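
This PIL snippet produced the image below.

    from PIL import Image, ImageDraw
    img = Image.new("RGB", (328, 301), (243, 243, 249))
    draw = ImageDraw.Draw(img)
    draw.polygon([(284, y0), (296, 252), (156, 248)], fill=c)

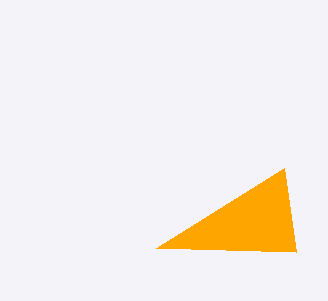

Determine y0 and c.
y0 = 168
c = 'orange'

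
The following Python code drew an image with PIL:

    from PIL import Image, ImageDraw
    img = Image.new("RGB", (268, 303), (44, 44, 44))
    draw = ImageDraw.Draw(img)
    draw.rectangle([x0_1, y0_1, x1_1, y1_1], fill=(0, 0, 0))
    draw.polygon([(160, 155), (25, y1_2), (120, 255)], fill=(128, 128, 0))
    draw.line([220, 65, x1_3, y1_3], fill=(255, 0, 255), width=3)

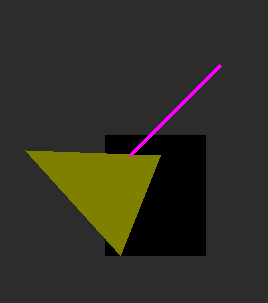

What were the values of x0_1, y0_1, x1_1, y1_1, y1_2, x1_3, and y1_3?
x0_1 = 105, y0_1 = 135, x1_1 = 205, y1_1 = 255, y1_2 = 150, x1_3 = 130, y1_3 = 155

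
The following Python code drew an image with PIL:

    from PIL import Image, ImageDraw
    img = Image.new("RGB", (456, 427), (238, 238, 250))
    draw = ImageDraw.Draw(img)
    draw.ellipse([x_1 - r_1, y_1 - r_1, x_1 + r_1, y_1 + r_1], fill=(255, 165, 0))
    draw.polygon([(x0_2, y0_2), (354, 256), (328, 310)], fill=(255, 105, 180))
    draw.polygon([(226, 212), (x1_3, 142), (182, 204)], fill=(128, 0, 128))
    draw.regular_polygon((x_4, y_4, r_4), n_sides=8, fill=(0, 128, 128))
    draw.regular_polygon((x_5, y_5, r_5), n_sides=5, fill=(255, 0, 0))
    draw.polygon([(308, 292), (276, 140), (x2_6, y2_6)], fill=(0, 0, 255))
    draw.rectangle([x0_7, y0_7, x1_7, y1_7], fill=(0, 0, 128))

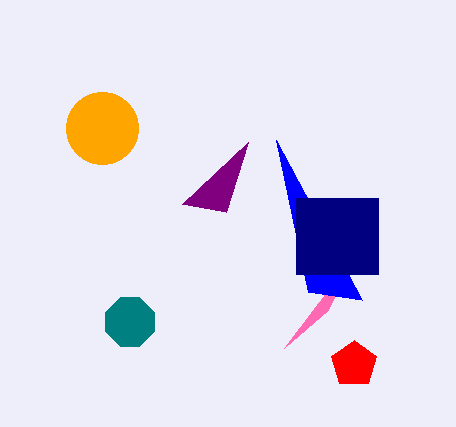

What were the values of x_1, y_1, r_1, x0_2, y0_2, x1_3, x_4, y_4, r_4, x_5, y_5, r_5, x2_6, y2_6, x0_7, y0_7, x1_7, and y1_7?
x_1 = 102
y_1 = 128
r_1 = 36
x0_2 = 284
y0_2 = 348
x1_3 = 248
x_4 = 130
y_4 = 322
r_4 = 26
x_5 = 354
y_5 = 364
r_5 = 24
x2_6 = 362
y2_6 = 300
x0_7 = 296
y0_7 = 198
x1_7 = 378
y1_7 = 274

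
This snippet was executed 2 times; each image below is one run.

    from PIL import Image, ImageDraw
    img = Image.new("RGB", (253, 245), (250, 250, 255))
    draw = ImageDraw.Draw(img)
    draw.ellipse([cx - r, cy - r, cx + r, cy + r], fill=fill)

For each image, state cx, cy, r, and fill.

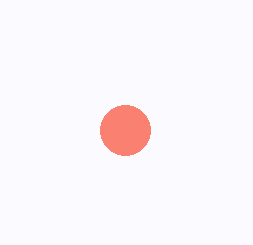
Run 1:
cx = 125
cy = 130
r = 25
fill = 'salmon'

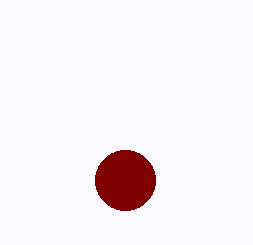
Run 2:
cx = 125, cy = 180, r = 30, fill = 'maroon'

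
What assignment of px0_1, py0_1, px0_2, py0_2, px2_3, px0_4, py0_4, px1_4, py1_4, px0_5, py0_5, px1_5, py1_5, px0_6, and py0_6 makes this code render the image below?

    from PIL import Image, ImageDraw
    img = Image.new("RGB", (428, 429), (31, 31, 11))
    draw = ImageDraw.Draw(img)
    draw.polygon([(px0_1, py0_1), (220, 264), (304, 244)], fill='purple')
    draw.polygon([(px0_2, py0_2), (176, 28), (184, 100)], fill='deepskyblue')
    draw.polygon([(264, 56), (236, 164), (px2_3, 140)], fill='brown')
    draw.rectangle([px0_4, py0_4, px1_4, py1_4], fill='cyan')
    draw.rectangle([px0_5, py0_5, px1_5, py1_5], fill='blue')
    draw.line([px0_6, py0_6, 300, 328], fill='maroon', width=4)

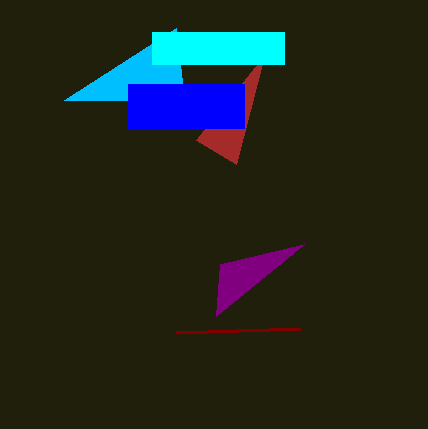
px0_1 = 216, py0_1 = 316, px0_2 = 64, py0_2 = 100, px2_3 = 196, px0_4 = 152, py0_4 = 32, px1_4 = 284, py1_4 = 64, px0_5 = 128, py0_5 = 84, px1_5 = 244, py1_5 = 128, px0_6 = 176, py0_6 = 332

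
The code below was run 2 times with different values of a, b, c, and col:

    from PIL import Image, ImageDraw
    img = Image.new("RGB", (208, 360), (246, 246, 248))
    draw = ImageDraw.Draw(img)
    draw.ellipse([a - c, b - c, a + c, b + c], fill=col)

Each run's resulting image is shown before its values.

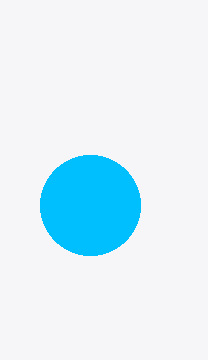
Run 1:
a = 90
b = 205
c = 50
col = 'deepskyblue'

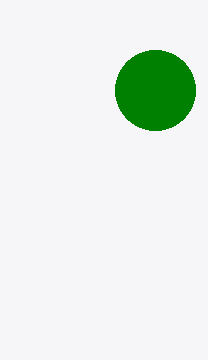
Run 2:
a = 155
b = 90
c = 40
col = 'green'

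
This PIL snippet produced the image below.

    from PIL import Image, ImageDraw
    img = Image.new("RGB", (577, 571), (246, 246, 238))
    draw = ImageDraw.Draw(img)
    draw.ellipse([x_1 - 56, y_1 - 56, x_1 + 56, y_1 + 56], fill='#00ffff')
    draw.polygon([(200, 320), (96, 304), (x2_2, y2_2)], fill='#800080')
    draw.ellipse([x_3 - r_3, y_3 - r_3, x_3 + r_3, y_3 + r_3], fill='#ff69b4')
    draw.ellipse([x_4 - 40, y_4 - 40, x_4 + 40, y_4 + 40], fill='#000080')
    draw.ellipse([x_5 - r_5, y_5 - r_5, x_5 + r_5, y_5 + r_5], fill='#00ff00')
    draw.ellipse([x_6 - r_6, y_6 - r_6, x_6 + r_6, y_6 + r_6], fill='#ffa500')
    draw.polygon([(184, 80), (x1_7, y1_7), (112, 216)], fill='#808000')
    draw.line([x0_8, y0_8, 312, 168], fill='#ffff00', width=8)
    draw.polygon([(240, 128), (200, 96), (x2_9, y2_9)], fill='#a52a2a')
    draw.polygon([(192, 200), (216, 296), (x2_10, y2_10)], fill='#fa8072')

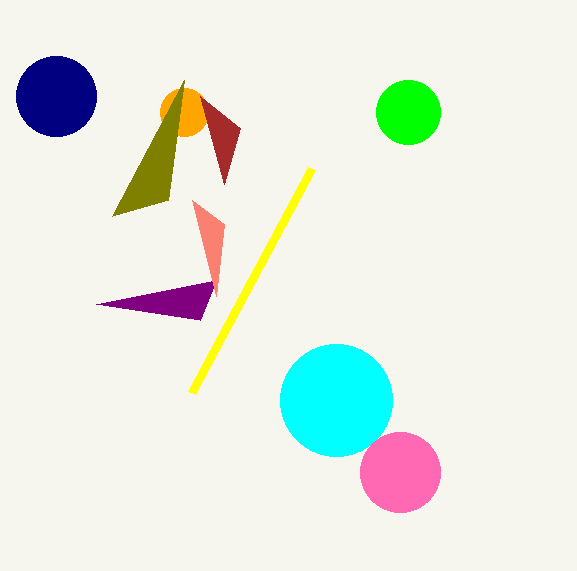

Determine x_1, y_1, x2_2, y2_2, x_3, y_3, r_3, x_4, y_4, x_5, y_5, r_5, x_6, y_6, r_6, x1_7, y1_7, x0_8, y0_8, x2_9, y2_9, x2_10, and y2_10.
x_1 = 336
y_1 = 400
x2_2 = 216
y2_2 = 280
x_3 = 400
y_3 = 472
r_3 = 40
x_4 = 56
y_4 = 96
x_5 = 408
y_5 = 112
r_5 = 32
x_6 = 184
y_6 = 112
r_6 = 24
x1_7 = 168
y1_7 = 200
x0_8 = 192
y0_8 = 392
x2_9 = 224
y2_9 = 184
x2_10 = 224
y2_10 = 224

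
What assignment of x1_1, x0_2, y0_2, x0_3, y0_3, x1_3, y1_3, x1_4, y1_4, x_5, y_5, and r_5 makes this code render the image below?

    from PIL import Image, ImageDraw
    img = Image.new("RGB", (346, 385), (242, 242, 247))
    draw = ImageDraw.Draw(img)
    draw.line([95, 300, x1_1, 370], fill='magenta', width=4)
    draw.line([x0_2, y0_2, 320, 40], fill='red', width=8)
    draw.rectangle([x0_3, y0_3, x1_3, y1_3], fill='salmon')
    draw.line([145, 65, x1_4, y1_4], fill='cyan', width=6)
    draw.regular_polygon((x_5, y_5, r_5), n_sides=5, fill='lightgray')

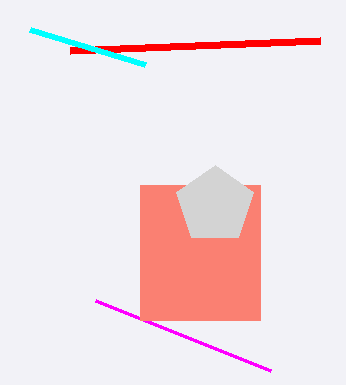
x1_1 = 270, x0_2 = 70, y0_2 = 50, x0_3 = 140, y0_3 = 185, x1_3 = 260, y1_3 = 320, x1_4 = 30, y1_4 = 30, x_5 = 215, y_5 = 205, r_5 = 40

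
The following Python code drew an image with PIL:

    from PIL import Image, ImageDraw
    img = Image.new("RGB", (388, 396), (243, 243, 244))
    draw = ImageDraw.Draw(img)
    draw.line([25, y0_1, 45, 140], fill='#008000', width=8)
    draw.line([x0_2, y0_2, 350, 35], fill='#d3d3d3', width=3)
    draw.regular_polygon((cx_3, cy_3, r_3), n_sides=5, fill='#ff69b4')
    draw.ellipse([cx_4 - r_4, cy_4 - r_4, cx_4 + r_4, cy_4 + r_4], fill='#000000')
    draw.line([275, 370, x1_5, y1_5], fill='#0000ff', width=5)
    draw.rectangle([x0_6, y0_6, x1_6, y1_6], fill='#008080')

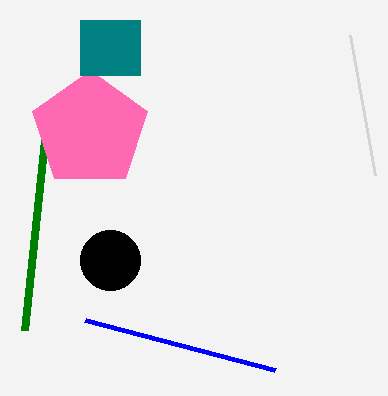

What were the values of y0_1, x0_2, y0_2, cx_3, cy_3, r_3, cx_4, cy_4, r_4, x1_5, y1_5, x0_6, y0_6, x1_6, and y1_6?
y0_1 = 330
x0_2 = 375
y0_2 = 175
cx_3 = 90
cy_3 = 130
r_3 = 60
cx_4 = 110
cy_4 = 260
r_4 = 30
x1_5 = 85
y1_5 = 320
x0_6 = 80
y0_6 = 20
x1_6 = 140
y1_6 = 75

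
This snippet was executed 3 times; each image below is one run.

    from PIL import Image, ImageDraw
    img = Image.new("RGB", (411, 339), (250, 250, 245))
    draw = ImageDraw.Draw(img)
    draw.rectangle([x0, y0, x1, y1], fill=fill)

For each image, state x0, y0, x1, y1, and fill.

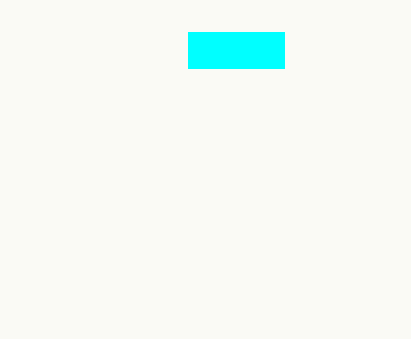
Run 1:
x0 = 188
y0 = 32
x1 = 284
y1 = 68
fill = 'cyan'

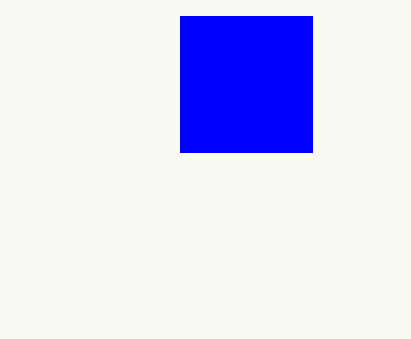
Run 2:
x0 = 180, y0 = 16, x1 = 312, y1 = 152, fill = 'blue'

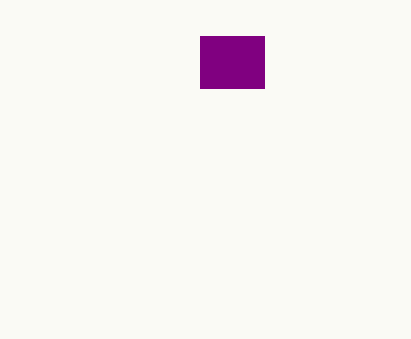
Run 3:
x0 = 200, y0 = 36, x1 = 264, y1 = 88, fill = 'purple'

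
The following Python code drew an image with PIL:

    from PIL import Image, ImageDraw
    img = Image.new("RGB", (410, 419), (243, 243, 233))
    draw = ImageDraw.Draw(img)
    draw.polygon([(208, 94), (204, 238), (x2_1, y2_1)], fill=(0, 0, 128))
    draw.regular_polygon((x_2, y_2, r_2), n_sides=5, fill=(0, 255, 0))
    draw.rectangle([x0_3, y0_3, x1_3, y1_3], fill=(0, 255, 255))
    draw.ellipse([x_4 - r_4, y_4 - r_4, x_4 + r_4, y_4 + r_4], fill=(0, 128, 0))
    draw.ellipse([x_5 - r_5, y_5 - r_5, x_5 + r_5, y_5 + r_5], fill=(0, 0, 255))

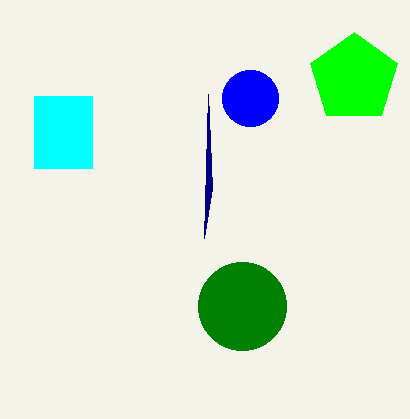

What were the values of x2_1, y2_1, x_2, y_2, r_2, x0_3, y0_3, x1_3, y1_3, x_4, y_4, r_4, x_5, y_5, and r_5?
x2_1 = 212, y2_1 = 188, x_2 = 354, y_2 = 78, r_2 = 46, x0_3 = 34, y0_3 = 96, x1_3 = 92, y1_3 = 168, x_4 = 242, y_4 = 306, r_4 = 44, x_5 = 250, y_5 = 98, r_5 = 28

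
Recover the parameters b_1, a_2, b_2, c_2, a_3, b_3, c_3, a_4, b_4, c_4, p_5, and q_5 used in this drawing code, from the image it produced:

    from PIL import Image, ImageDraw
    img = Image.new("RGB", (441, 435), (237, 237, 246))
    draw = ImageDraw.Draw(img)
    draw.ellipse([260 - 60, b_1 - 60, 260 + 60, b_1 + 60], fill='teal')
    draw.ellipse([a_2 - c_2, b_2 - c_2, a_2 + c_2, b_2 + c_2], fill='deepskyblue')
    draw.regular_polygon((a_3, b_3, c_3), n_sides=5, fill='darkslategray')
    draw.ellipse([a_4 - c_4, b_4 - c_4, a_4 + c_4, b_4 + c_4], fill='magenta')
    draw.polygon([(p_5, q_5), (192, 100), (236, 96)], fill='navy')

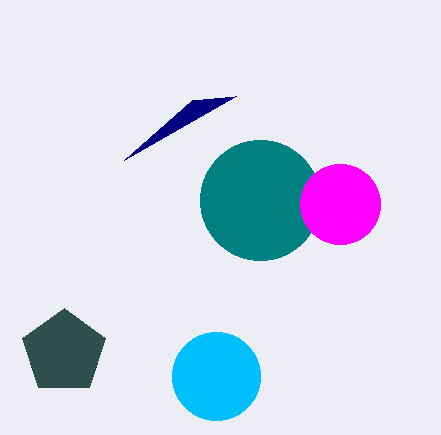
b_1 = 200, a_2 = 216, b_2 = 376, c_2 = 44, a_3 = 64, b_3 = 352, c_3 = 44, a_4 = 340, b_4 = 204, c_4 = 40, p_5 = 124, q_5 = 160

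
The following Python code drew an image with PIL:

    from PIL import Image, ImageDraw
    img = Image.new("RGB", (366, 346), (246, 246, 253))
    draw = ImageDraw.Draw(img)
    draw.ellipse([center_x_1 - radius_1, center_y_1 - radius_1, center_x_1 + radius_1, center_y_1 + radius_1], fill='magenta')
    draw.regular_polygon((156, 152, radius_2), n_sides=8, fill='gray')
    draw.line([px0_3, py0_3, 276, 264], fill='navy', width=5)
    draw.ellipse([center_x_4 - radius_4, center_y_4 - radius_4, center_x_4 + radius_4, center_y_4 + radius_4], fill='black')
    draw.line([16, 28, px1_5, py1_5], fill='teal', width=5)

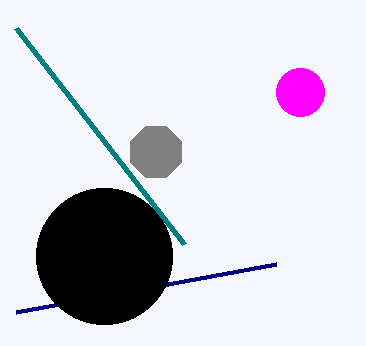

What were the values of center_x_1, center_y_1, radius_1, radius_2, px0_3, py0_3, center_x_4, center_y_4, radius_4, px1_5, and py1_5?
center_x_1 = 300, center_y_1 = 92, radius_1 = 24, radius_2 = 28, px0_3 = 16, py0_3 = 312, center_x_4 = 104, center_y_4 = 256, radius_4 = 68, px1_5 = 184, py1_5 = 244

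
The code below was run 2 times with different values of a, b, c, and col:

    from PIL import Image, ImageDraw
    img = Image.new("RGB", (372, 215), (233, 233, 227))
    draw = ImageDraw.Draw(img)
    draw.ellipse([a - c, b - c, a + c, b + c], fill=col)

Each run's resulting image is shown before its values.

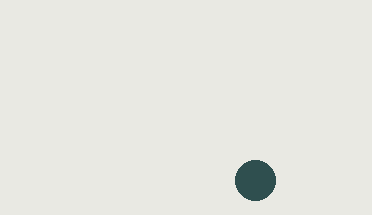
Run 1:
a = 255
b = 180
c = 20
col = 'darkslategray'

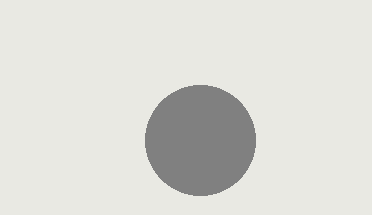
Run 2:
a = 200; b = 140; c = 55; col = 'gray'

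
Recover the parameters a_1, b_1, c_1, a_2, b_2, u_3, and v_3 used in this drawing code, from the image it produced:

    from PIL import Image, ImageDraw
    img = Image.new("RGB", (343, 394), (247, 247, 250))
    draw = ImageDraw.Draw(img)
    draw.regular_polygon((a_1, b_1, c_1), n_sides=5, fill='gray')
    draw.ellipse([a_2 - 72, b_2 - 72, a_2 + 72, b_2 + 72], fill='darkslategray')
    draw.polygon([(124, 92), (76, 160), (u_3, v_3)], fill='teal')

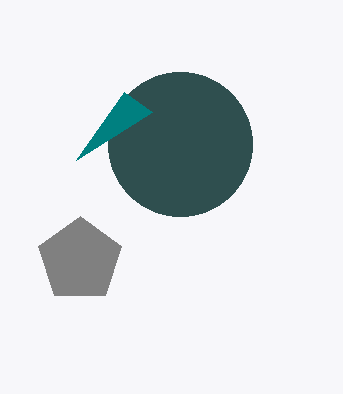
a_1 = 80
b_1 = 260
c_1 = 44
a_2 = 180
b_2 = 144
u_3 = 152
v_3 = 112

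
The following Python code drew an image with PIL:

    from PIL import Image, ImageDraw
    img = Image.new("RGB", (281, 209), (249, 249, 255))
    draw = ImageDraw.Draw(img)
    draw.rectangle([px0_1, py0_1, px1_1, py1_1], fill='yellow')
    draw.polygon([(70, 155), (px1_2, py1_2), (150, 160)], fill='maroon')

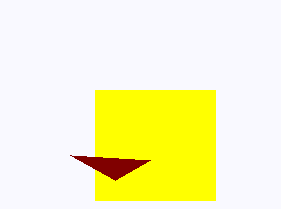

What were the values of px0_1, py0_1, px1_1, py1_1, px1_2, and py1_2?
px0_1 = 95
py0_1 = 90
px1_1 = 215
py1_1 = 200
px1_2 = 115
py1_2 = 180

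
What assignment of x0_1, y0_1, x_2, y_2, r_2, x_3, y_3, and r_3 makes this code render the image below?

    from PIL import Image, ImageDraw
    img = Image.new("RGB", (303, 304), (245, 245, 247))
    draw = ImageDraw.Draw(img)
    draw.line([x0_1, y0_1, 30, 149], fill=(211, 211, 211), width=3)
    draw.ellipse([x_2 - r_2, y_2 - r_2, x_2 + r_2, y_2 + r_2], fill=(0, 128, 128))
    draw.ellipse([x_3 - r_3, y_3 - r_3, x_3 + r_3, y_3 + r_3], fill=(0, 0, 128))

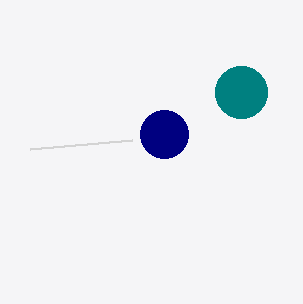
x0_1 = 132; y0_1 = 140; x_2 = 241; y_2 = 92; r_2 = 26; x_3 = 164; y_3 = 134; r_3 = 24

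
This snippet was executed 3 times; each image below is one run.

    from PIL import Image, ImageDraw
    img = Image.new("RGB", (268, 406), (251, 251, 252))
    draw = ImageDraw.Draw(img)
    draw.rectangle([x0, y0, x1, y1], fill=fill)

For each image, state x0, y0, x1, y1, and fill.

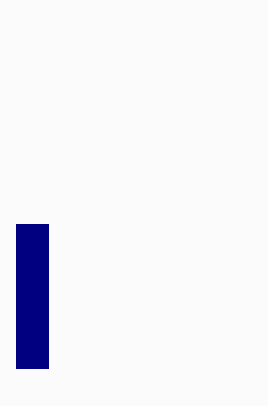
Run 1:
x0 = 16; y0 = 224; x1 = 48; y1 = 368; fill = 'navy'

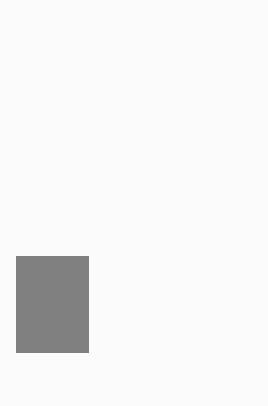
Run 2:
x0 = 16
y0 = 256
x1 = 88
y1 = 352
fill = 'gray'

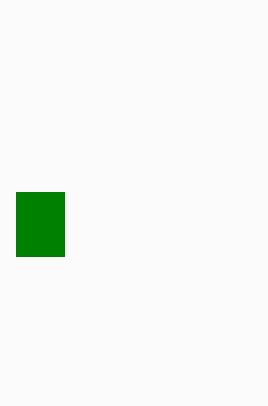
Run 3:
x0 = 16, y0 = 192, x1 = 64, y1 = 256, fill = 'green'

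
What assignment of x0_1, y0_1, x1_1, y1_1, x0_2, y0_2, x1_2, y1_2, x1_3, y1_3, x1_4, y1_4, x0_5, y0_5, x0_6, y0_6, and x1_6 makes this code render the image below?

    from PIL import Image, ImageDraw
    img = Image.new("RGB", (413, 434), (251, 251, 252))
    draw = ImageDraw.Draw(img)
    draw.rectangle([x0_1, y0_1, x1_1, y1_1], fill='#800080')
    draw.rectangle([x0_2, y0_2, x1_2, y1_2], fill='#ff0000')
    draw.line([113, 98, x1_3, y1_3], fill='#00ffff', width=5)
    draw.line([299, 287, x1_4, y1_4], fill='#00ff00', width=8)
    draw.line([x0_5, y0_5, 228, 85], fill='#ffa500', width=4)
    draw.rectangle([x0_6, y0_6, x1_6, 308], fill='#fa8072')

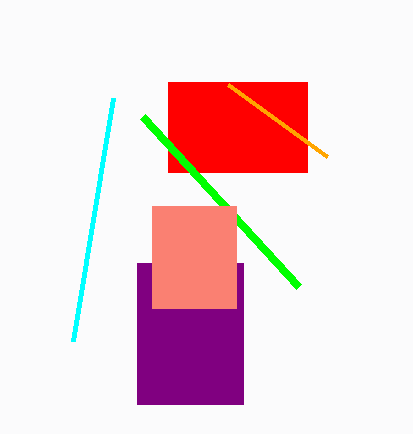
x0_1 = 137
y0_1 = 263
x1_1 = 243
y1_1 = 404
x0_2 = 168
y0_2 = 82
x1_2 = 307
y1_2 = 172
x1_3 = 73
y1_3 = 341
x1_4 = 143
y1_4 = 117
x0_5 = 327
y0_5 = 157
x0_6 = 152
y0_6 = 206
x1_6 = 236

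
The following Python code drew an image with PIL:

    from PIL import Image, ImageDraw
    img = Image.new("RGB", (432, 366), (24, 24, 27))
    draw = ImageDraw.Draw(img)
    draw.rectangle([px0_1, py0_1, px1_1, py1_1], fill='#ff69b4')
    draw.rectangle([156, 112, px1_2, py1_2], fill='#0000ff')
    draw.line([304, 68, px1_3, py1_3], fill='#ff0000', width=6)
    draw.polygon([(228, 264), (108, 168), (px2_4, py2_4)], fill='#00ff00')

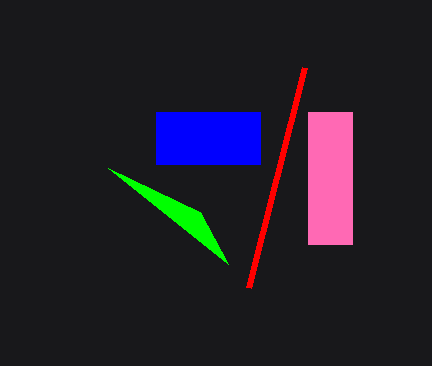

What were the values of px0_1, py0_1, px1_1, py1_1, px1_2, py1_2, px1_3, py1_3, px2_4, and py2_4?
px0_1 = 308
py0_1 = 112
px1_1 = 352
py1_1 = 244
px1_2 = 260
py1_2 = 164
px1_3 = 248
py1_3 = 288
px2_4 = 200
py2_4 = 212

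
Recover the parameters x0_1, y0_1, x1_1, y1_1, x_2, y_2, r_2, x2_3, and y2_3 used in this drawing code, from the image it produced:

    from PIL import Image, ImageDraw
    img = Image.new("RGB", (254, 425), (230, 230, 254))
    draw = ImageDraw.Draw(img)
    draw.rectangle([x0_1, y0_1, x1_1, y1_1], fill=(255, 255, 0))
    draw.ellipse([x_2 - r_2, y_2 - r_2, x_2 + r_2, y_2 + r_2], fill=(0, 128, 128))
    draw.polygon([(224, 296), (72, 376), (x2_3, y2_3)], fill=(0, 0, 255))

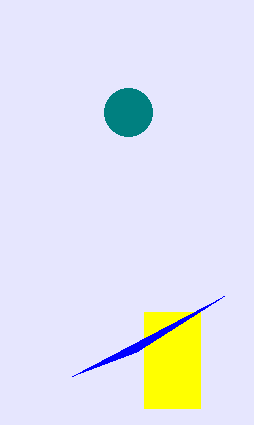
x0_1 = 144; y0_1 = 312; x1_1 = 200; y1_1 = 408; x_2 = 128; y_2 = 112; r_2 = 24; x2_3 = 136; y2_3 = 352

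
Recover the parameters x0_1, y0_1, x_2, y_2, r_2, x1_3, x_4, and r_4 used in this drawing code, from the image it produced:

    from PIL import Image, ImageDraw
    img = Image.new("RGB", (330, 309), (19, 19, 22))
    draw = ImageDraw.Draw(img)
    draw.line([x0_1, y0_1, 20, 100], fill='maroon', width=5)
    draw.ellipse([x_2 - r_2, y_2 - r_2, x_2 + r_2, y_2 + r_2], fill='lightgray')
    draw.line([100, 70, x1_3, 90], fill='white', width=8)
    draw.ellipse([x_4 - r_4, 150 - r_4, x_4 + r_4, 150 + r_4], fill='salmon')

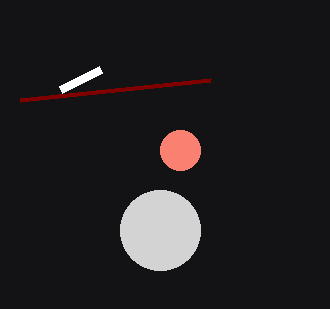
x0_1 = 210; y0_1 = 80; x_2 = 160; y_2 = 230; r_2 = 40; x1_3 = 60; x_4 = 180; r_4 = 20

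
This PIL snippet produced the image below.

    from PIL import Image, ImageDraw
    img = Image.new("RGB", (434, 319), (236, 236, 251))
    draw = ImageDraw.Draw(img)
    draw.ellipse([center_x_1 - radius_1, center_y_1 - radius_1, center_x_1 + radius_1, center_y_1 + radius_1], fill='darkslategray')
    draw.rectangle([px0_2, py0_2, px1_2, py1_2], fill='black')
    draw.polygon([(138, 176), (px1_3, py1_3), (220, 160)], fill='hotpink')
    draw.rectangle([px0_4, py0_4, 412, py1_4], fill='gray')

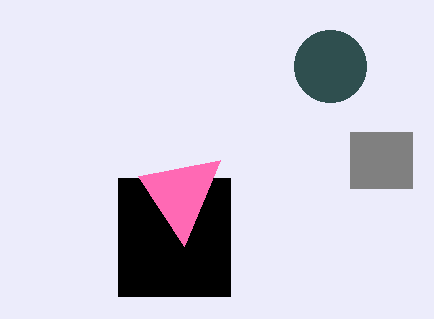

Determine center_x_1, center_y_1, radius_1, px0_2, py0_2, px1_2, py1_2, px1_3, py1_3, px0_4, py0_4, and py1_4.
center_x_1 = 330, center_y_1 = 66, radius_1 = 36, px0_2 = 118, py0_2 = 178, px1_2 = 230, py1_2 = 296, px1_3 = 184, py1_3 = 246, px0_4 = 350, py0_4 = 132, py1_4 = 188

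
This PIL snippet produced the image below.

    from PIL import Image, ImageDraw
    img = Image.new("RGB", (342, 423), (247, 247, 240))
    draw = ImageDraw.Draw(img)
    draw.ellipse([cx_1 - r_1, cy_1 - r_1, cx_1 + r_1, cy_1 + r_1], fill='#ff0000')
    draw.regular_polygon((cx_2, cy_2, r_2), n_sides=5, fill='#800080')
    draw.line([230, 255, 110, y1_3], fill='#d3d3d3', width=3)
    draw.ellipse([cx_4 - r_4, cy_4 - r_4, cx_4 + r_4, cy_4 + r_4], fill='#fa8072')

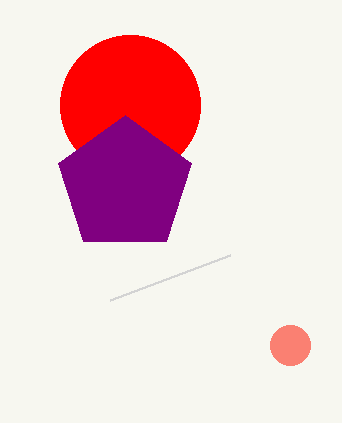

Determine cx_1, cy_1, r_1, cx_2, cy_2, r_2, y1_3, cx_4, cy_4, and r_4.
cx_1 = 130; cy_1 = 105; r_1 = 70; cx_2 = 125; cy_2 = 185; r_2 = 70; y1_3 = 300; cx_4 = 290; cy_4 = 345; r_4 = 20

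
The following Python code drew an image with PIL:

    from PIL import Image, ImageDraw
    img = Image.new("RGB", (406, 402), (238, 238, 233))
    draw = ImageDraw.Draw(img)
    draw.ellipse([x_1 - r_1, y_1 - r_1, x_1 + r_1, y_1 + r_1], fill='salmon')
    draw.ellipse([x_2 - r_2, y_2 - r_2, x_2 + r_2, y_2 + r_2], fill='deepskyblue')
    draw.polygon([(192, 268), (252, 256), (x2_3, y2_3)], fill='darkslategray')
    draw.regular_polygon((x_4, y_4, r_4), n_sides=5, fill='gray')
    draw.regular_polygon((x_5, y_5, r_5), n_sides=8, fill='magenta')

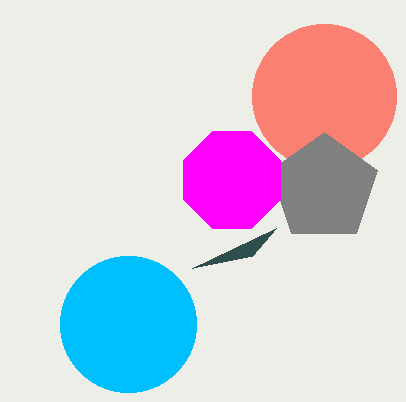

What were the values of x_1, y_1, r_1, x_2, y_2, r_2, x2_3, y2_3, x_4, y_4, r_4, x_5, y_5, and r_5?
x_1 = 324
y_1 = 96
r_1 = 72
x_2 = 128
y_2 = 324
r_2 = 68
x2_3 = 276
y2_3 = 228
x_4 = 324
y_4 = 188
r_4 = 56
x_5 = 232
y_5 = 180
r_5 = 52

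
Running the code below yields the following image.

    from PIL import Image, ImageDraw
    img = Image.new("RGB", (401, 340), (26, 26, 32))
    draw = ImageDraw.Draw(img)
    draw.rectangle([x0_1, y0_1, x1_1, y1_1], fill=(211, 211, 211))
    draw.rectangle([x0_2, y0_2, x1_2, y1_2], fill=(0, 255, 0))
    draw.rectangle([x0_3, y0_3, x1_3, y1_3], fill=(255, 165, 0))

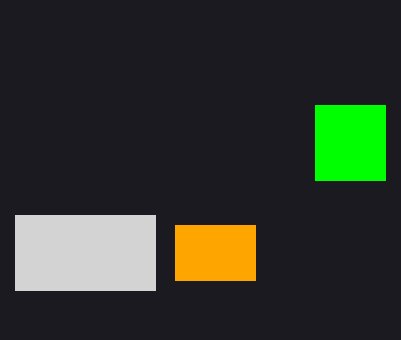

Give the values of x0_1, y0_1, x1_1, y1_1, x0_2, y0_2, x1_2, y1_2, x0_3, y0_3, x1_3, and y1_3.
x0_1 = 15, y0_1 = 215, x1_1 = 155, y1_1 = 290, x0_2 = 315, y0_2 = 105, x1_2 = 385, y1_2 = 180, x0_3 = 175, y0_3 = 225, x1_3 = 255, y1_3 = 280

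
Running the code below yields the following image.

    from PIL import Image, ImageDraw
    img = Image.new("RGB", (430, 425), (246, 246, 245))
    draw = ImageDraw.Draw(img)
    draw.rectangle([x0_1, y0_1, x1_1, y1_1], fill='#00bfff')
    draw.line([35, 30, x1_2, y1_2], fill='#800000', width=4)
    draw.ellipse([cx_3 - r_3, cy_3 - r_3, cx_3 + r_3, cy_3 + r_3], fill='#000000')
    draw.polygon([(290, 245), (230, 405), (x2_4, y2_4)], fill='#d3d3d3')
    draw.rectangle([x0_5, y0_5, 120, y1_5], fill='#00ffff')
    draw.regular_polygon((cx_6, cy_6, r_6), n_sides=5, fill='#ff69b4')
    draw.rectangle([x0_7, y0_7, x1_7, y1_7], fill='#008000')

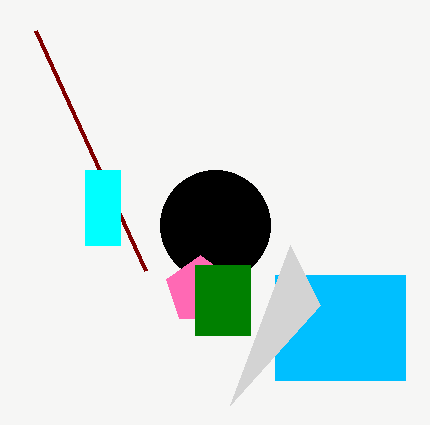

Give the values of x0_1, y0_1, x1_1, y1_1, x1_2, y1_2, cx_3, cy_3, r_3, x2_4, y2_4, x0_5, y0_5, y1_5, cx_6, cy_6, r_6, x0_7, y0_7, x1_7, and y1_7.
x0_1 = 275, y0_1 = 275, x1_1 = 405, y1_1 = 380, x1_2 = 145, y1_2 = 270, cx_3 = 215, cy_3 = 225, r_3 = 55, x2_4 = 320, y2_4 = 305, x0_5 = 85, y0_5 = 170, y1_5 = 245, cx_6 = 200, cy_6 = 290, r_6 = 35, x0_7 = 195, y0_7 = 265, x1_7 = 250, y1_7 = 335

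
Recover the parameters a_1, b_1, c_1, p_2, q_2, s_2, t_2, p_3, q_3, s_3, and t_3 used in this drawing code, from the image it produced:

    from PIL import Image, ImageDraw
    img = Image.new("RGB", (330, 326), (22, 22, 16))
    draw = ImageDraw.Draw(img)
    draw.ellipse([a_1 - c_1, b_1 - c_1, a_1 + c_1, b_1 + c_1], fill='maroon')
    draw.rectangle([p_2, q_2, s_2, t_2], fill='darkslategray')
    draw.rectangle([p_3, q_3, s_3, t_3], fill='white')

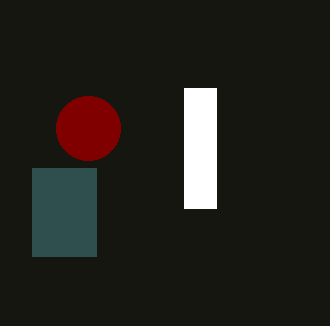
a_1 = 88, b_1 = 128, c_1 = 32, p_2 = 32, q_2 = 168, s_2 = 96, t_2 = 256, p_3 = 184, q_3 = 88, s_3 = 216, t_3 = 208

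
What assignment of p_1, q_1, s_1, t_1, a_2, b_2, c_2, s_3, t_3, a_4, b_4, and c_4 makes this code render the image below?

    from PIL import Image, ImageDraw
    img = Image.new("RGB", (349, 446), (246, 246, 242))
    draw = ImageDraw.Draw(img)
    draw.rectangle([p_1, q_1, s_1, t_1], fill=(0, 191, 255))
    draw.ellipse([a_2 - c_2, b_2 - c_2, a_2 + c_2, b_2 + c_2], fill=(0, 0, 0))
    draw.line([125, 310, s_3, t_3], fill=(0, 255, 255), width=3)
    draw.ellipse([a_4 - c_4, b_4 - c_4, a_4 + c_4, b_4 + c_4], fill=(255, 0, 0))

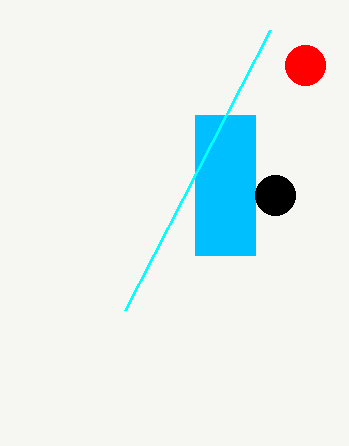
p_1 = 195
q_1 = 115
s_1 = 255
t_1 = 255
a_2 = 275
b_2 = 195
c_2 = 20
s_3 = 270
t_3 = 30
a_4 = 305
b_4 = 65
c_4 = 20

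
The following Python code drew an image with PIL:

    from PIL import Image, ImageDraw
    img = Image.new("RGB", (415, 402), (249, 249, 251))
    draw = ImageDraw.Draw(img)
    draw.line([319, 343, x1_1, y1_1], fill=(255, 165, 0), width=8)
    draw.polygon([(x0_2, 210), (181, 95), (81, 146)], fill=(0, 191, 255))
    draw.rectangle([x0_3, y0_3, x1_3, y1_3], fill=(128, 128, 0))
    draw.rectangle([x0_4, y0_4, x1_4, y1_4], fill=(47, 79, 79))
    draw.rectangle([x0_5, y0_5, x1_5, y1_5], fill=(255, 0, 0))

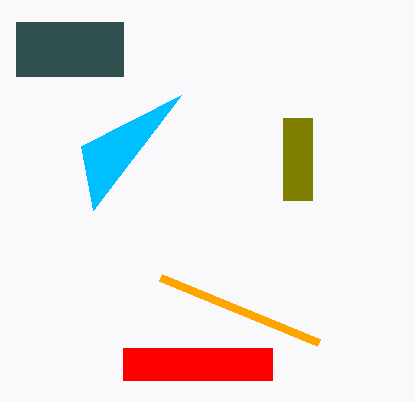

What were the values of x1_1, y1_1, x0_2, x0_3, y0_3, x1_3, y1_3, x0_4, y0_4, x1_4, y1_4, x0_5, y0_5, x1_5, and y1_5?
x1_1 = 161, y1_1 = 278, x0_2 = 93, x0_3 = 283, y0_3 = 118, x1_3 = 312, y1_3 = 200, x0_4 = 16, y0_4 = 22, x1_4 = 123, y1_4 = 76, x0_5 = 123, y0_5 = 348, x1_5 = 272, y1_5 = 380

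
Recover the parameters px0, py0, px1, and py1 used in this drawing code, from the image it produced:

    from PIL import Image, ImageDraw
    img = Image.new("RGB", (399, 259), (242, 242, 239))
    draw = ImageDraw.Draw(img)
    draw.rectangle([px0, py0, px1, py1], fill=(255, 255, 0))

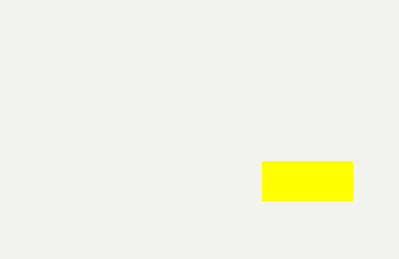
px0 = 262
py0 = 161
px1 = 352
py1 = 200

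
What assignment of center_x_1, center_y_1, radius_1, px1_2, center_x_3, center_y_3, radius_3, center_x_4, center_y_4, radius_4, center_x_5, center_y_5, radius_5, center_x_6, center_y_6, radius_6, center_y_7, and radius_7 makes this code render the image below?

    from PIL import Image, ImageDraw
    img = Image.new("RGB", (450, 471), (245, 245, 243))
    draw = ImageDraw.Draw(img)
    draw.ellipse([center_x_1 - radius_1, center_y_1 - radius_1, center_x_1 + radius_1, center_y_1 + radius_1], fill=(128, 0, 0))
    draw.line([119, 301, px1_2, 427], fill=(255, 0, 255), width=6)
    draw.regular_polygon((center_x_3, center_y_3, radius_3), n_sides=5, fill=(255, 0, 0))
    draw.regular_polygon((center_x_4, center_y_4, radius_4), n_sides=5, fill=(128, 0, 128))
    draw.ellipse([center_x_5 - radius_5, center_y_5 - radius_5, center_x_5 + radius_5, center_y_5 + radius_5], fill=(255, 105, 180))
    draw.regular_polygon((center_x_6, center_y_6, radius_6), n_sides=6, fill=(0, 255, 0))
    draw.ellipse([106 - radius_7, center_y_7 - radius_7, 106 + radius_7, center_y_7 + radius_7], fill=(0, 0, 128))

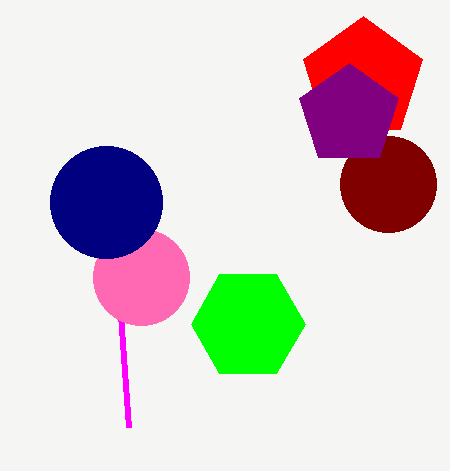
center_x_1 = 388; center_y_1 = 184; radius_1 = 48; px1_2 = 128; center_x_3 = 363; center_y_3 = 79; radius_3 = 63; center_x_4 = 349; center_y_4 = 115; radius_4 = 52; center_x_5 = 141; center_y_5 = 277; radius_5 = 48; center_x_6 = 248; center_y_6 = 324; radius_6 = 57; center_y_7 = 202; radius_7 = 56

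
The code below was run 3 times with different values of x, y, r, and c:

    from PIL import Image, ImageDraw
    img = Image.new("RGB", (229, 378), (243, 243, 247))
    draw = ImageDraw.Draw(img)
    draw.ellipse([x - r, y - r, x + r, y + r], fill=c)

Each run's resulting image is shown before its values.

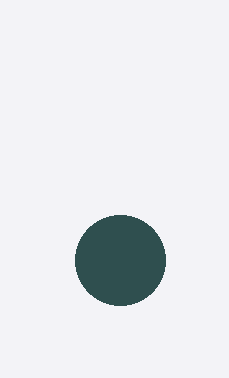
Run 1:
x = 120, y = 260, r = 45, c = 'darkslategray'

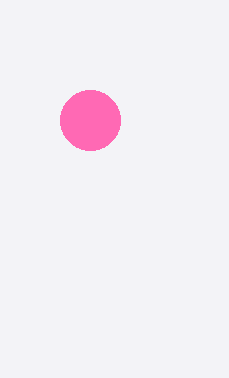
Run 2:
x = 90, y = 120, r = 30, c = 'hotpink'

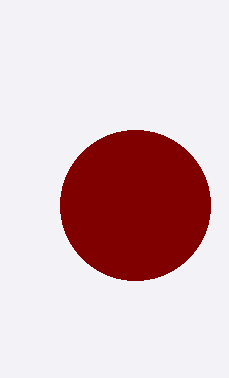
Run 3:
x = 135, y = 205, r = 75, c = 'maroon'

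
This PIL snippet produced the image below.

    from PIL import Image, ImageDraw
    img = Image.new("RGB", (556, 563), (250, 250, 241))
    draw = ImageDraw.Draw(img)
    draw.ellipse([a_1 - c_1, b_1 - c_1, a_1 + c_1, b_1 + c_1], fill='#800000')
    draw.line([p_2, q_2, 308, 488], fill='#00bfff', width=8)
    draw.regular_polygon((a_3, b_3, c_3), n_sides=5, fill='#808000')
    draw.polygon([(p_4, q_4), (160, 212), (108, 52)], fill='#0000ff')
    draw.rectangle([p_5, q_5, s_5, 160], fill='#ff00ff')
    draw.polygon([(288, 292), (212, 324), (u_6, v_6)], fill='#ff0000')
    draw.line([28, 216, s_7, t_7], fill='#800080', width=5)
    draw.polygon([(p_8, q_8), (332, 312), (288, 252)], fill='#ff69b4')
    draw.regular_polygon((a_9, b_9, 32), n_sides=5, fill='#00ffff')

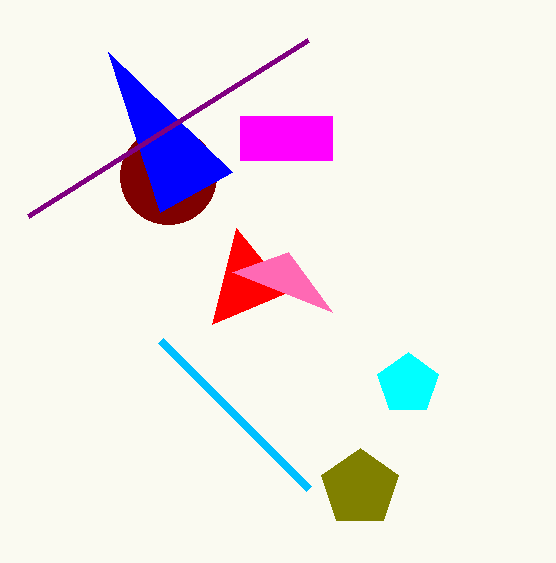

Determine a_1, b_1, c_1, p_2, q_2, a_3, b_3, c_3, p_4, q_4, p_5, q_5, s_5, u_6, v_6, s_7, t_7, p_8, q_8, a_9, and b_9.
a_1 = 168
b_1 = 176
c_1 = 48
p_2 = 160
q_2 = 340
a_3 = 360
b_3 = 488
c_3 = 40
p_4 = 232
q_4 = 172
p_5 = 240
q_5 = 116
s_5 = 332
u_6 = 236
v_6 = 228
s_7 = 308
t_7 = 40
p_8 = 232
q_8 = 272
a_9 = 408
b_9 = 384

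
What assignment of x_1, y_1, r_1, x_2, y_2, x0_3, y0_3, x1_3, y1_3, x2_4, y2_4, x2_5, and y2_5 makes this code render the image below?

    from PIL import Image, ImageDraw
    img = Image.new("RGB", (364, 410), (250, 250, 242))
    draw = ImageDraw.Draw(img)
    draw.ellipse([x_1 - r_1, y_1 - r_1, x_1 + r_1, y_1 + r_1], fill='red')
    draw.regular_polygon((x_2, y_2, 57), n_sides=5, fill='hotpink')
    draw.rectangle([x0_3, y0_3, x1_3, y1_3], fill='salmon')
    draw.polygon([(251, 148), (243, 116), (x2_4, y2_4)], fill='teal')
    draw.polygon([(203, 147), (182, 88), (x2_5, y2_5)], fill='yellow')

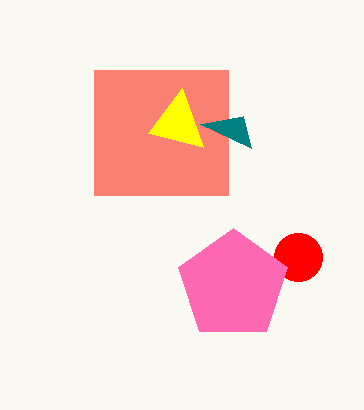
x_1 = 298, y_1 = 257, r_1 = 24, x_2 = 233, y_2 = 285, x0_3 = 94, y0_3 = 70, x1_3 = 228, y1_3 = 195, x2_4 = 200, y2_4 = 124, x2_5 = 148, y2_5 = 133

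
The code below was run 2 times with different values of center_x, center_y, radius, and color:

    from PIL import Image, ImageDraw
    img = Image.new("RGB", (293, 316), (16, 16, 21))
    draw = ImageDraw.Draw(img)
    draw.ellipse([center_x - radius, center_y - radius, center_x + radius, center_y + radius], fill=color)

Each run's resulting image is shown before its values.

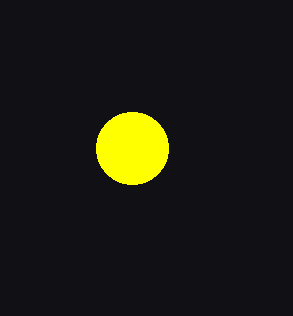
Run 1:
center_x = 132; center_y = 148; radius = 36; color = 'yellow'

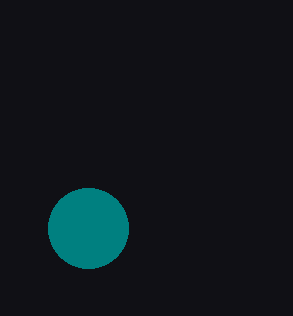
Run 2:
center_x = 88; center_y = 228; radius = 40; color = 'teal'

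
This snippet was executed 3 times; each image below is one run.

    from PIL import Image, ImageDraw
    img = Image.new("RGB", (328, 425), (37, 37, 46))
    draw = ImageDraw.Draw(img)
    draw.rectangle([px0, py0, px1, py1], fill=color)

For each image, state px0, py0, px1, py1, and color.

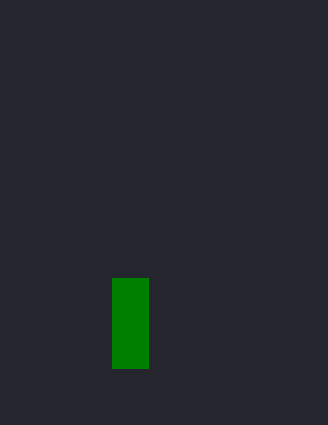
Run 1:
px0 = 112, py0 = 278, px1 = 148, py1 = 368, color = 'green'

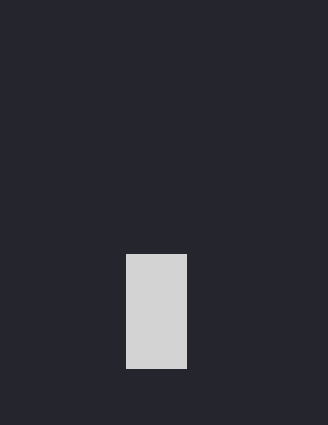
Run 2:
px0 = 126; py0 = 254; px1 = 186; py1 = 368; color = 'lightgray'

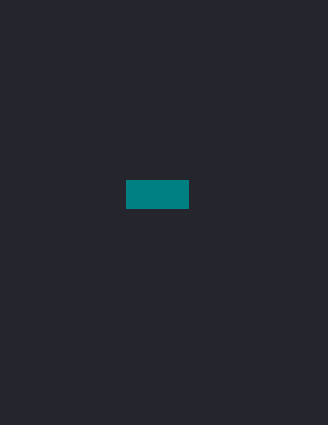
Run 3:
px0 = 126
py0 = 180
px1 = 188
py1 = 208
color = 'teal'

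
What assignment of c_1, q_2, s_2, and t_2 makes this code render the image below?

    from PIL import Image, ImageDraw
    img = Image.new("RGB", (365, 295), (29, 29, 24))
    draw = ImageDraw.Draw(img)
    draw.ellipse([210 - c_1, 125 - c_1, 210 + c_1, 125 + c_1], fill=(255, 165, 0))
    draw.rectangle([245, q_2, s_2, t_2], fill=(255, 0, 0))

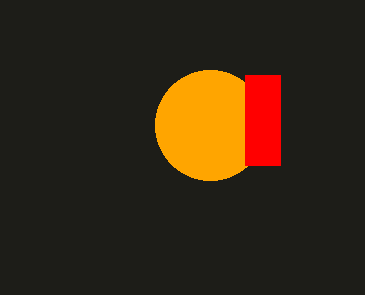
c_1 = 55; q_2 = 75; s_2 = 280; t_2 = 165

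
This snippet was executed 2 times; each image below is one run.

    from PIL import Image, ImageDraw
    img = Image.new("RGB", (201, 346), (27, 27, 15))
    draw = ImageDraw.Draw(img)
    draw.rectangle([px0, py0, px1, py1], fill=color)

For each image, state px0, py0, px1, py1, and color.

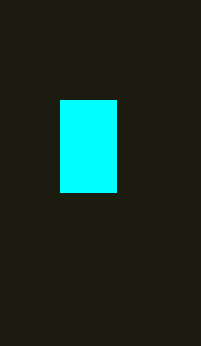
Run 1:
px0 = 60; py0 = 100; px1 = 116; py1 = 192; color = 'cyan'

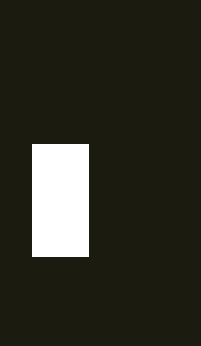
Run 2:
px0 = 32, py0 = 144, px1 = 88, py1 = 256, color = 'white'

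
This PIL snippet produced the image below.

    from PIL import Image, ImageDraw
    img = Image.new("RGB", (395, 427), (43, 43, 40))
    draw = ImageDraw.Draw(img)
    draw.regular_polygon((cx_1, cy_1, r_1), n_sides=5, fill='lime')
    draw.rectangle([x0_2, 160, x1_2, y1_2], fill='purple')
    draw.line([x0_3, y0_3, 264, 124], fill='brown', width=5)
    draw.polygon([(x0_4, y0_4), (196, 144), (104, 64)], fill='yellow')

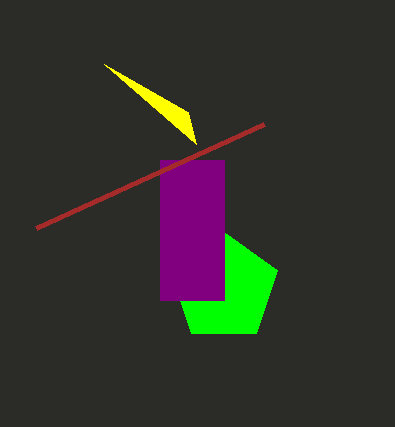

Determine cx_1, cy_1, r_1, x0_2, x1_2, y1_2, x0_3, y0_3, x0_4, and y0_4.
cx_1 = 224, cy_1 = 288, r_1 = 56, x0_2 = 160, x1_2 = 224, y1_2 = 300, x0_3 = 36, y0_3 = 228, x0_4 = 188, y0_4 = 112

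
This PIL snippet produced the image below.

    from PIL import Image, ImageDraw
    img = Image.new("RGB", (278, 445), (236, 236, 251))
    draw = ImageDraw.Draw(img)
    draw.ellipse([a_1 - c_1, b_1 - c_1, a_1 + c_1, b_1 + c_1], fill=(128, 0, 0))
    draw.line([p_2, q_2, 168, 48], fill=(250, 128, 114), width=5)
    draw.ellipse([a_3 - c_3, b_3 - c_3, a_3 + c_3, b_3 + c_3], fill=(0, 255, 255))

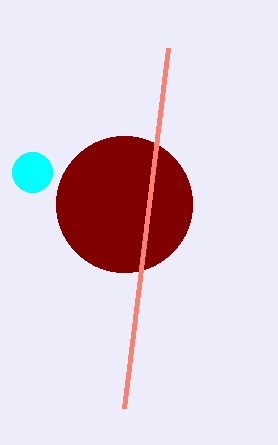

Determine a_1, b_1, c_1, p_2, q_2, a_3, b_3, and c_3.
a_1 = 124
b_1 = 204
c_1 = 68
p_2 = 124
q_2 = 408
a_3 = 32
b_3 = 172
c_3 = 20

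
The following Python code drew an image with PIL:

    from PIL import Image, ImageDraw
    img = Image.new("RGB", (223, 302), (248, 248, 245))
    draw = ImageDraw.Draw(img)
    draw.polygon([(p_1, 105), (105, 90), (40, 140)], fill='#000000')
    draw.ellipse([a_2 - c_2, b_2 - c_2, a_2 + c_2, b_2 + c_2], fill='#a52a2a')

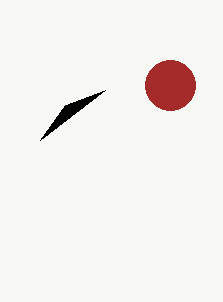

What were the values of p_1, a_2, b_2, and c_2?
p_1 = 65, a_2 = 170, b_2 = 85, c_2 = 25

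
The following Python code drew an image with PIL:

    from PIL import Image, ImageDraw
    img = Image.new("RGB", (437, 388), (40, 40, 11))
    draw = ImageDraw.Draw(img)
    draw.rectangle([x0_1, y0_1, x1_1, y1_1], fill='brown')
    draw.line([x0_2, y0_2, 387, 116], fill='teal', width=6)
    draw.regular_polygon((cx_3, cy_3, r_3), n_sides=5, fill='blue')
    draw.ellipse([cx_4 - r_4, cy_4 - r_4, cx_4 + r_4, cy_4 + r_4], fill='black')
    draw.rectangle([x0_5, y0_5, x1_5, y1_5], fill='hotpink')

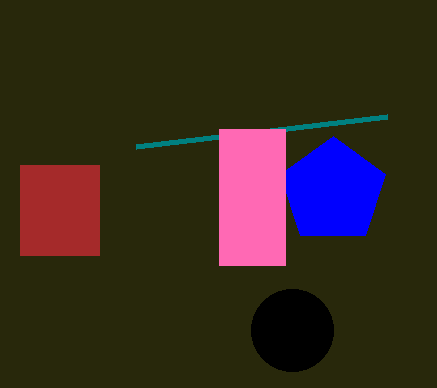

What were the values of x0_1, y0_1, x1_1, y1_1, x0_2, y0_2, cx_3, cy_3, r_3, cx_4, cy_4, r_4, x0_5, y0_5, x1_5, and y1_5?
x0_1 = 20, y0_1 = 165, x1_1 = 99, y1_1 = 255, x0_2 = 136, y0_2 = 146, cx_3 = 333, cy_3 = 191, r_3 = 55, cx_4 = 292, cy_4 = 330, r_4 = 41, x0_5 = 219, y0_5 = 129, x1_5 = 285, y1_5 = 265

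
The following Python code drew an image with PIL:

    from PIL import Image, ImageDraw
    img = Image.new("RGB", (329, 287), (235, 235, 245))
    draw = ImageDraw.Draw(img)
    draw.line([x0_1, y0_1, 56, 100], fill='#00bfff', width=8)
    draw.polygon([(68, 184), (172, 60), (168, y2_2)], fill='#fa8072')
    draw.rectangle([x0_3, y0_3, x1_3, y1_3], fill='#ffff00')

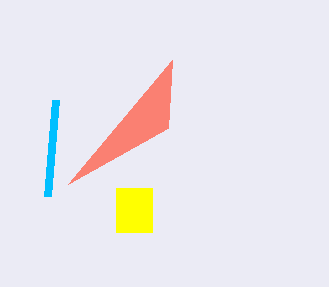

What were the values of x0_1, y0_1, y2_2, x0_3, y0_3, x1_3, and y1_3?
x0_1 = 48
y0_1 = 196
y2_2 = 128
x0_3 = 116
y0_3 = 188
x1_3 = 152
y1_3 = 232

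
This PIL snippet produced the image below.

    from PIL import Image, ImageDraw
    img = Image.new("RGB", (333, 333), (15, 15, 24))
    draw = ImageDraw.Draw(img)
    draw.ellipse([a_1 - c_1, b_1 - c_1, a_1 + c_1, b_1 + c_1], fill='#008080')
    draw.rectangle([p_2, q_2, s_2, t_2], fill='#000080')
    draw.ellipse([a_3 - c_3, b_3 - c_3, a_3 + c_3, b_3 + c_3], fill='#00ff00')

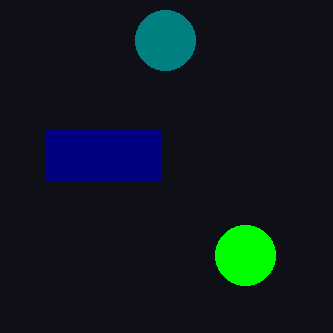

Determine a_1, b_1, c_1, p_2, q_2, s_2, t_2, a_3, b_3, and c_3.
a_1 = 165
b_1 = 40
c_1 = 30
p_2 = 45
q_2 = 130
s_2 = 160
t_2 = 180
a_3 = 245
b_3 = 255
c_3 = 30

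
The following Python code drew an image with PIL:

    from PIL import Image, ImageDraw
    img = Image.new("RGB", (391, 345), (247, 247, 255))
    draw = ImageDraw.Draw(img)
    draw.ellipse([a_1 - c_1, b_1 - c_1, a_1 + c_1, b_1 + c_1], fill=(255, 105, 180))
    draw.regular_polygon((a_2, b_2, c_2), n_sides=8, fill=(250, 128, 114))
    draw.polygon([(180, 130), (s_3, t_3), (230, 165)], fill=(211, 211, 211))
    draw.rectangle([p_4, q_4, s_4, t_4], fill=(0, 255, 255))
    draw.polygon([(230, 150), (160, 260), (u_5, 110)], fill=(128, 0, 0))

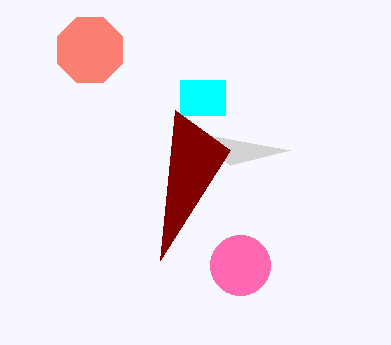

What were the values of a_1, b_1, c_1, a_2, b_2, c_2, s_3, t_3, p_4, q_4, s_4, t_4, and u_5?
a_1 = 240
b_1 = 265
c_1 = 30
a_2 = 90
b_2 = 50
c_2 = 35
s_3 = 290
t_3 = 150
p_4 = 180
q_4 = 80
s_4 = 225
t_4 = 115
u_5 = 175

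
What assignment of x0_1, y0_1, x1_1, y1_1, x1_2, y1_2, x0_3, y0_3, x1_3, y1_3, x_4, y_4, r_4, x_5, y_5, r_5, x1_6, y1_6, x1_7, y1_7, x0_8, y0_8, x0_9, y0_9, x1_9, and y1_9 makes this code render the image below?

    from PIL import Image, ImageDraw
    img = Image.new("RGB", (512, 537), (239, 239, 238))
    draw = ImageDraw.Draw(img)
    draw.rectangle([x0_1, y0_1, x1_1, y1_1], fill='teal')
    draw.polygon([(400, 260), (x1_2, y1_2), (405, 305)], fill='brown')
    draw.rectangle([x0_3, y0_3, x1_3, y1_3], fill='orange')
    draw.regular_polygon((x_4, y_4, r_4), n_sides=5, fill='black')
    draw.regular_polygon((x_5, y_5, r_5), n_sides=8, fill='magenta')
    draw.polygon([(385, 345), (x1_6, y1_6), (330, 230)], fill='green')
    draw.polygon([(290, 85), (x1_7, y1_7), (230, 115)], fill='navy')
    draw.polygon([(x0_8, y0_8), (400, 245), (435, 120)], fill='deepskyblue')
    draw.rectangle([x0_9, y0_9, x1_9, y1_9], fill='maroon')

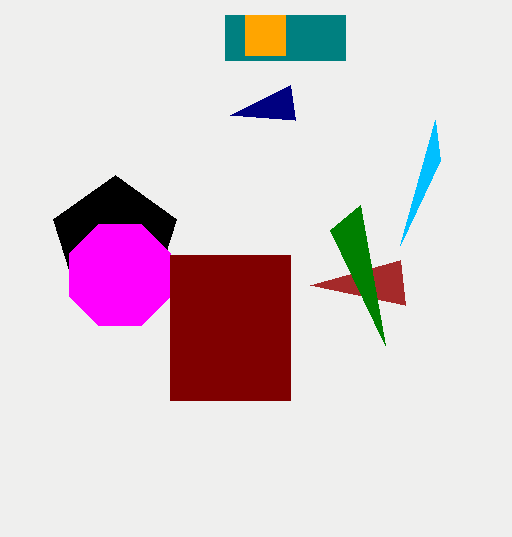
x0_1 = 225
y0_1 = 15
x1_1 = 345
y1_1 = 60
x1_2 = 310
y1_2 = 285
x0_3 = 245
y0_3 = 15
x1_3 = 285
y1_3 = 55
x_4 = 115
y_4 = 240
r_4 = 65
x_5 = 120
y_5 = 275
r_5 = 55
x1_6 = 360
y1_6 = 205
x1_7 = 295
y1_7 = 120
x0_8 = 440
y0_8 = 160
x0_9 = 170
y0_9 = 255
x1_9 = 290
y1_9 = 400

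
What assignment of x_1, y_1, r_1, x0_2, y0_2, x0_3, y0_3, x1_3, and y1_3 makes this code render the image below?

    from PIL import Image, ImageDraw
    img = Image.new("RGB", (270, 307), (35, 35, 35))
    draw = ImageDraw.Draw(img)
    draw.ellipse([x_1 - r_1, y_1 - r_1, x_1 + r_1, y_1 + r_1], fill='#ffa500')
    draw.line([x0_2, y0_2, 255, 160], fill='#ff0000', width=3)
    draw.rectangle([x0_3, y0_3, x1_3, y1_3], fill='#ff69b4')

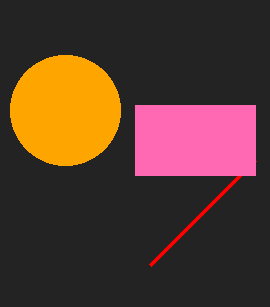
x_1 = 65
y_1 = 110
r_1 = 55
x0_2 = 150
y0_2 = 265
x0_3 = 135
y0_3 = 105
x1_3 = 255
y1_3 = 175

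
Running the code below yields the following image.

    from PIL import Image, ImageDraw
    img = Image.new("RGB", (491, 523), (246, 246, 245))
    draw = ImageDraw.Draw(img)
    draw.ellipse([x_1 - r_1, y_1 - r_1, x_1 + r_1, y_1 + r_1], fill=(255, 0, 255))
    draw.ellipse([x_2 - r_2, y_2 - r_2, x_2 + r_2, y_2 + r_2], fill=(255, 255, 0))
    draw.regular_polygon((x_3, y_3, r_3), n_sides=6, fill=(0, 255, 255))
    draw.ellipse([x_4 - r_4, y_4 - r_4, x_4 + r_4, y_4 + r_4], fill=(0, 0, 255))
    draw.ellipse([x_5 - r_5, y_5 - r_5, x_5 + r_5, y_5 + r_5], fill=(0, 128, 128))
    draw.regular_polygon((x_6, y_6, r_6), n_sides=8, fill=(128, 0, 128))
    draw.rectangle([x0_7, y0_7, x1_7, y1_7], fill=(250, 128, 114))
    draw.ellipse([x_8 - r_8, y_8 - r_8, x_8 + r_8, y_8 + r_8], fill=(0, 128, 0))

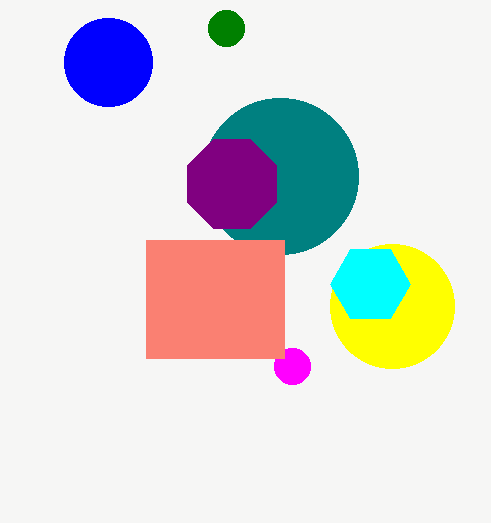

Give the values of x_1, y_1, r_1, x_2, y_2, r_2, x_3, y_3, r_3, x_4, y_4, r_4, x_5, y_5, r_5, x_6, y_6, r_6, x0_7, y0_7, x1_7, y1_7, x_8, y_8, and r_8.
x_1 = 292
y_1 = 366
r_1 = 18
x_2 = 392
y_2 = 306
r_2 = 62
x_3 = 370
y_3 = 284
r_3 = 40
x_4 = 108
y_4 = 62
r_4 = 44
x_5 = 280
y_5 = 176
r_5 = 78
x_6 = 232
y_6 = 184
r_6 = 48
x0_7 = 146
y0_7 = 240
x1_7 = 284
y1_7 = 358
x_8 = 226
y_8 = 28
r_8 = 18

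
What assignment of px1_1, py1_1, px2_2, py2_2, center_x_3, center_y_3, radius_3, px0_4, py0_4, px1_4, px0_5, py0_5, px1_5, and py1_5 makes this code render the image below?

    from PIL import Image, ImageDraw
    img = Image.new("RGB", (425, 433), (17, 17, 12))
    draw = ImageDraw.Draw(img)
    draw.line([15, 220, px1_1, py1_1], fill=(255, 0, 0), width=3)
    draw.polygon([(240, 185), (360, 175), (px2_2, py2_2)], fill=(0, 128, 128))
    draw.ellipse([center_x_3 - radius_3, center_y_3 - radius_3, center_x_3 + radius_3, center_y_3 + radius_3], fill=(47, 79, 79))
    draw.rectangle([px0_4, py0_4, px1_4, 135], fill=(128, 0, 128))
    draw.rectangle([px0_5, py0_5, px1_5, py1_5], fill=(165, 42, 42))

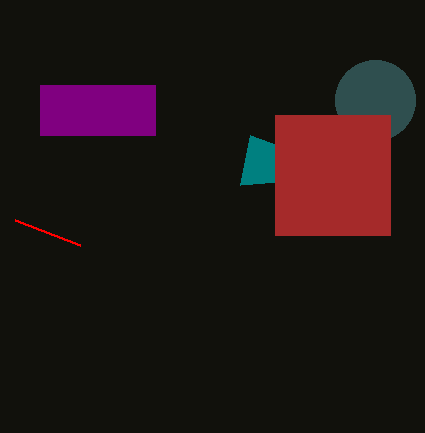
px1_1 = 80; py1_1 = 245; px2_2 = 250; py2_2 = 135; center_x_3 = 375; center_y_3 = 100; radius_3 = 40; px0_4 = 40; py0_4 = 85; px1_4 = 155; px0_5 = 275; py0_5 = 115; px1_5 = 390; py1_5 = 235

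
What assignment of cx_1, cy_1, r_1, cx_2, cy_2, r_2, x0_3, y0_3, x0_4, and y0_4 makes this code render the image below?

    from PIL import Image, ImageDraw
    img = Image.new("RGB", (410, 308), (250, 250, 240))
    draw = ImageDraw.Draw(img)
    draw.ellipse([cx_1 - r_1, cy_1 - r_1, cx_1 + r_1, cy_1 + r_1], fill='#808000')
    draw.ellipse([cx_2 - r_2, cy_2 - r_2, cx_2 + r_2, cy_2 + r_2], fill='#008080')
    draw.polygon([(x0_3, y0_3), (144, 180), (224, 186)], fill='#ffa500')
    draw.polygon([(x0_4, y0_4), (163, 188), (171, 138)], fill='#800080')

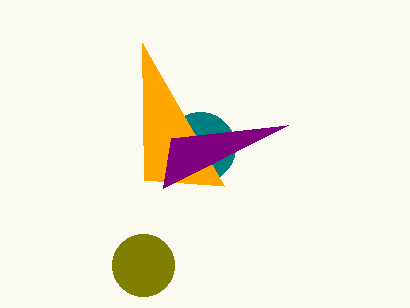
cx_1 = 143
cy_1 = 265
r_1 = 31
cx_2 = 200
cy_2 = 147
r_2 = 35
x0_3 = 142
y0_3 = 43
x0_4 = 288
y0_4 = 125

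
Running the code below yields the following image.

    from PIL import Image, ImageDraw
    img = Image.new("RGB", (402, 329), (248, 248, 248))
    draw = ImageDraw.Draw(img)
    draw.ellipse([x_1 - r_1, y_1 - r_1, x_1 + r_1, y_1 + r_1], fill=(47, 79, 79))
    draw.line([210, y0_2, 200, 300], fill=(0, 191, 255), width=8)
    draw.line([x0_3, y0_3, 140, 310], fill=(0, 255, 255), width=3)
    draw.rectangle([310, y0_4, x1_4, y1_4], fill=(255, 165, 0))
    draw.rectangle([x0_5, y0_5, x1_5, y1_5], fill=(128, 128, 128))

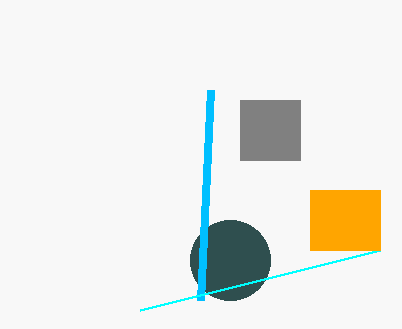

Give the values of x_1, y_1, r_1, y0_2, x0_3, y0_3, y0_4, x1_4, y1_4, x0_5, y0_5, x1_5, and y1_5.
x_1 = 230, y_1 = 260, r_1 = 40, y0_2 = 90, x0_3 = 380, y0_3 = 250, y0_4 = 190, x1_4 = 380, y1_4 = 250, x0_5 = 240, y0_5 = 100, x1_5 = 300, y1_5 = 160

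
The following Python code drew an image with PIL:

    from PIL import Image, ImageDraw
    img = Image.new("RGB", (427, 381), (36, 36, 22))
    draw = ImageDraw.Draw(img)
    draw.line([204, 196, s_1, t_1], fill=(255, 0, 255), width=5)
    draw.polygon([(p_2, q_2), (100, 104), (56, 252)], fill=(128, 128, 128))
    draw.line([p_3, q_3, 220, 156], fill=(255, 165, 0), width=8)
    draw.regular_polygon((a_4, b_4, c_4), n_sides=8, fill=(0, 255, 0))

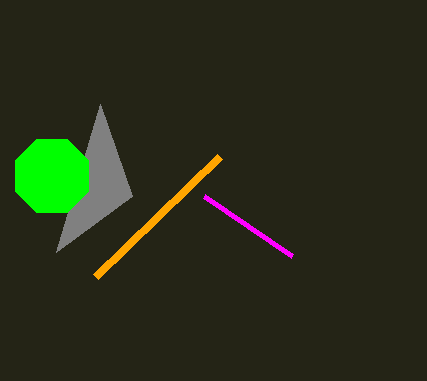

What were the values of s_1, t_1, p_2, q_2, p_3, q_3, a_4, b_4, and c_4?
s_1 = 292
t_1 = 256
p_2 = 132
q_2 = 196
p_3 = 96
q_3 = 276
a_4 = 52
b_4 = 176
c_4 = 40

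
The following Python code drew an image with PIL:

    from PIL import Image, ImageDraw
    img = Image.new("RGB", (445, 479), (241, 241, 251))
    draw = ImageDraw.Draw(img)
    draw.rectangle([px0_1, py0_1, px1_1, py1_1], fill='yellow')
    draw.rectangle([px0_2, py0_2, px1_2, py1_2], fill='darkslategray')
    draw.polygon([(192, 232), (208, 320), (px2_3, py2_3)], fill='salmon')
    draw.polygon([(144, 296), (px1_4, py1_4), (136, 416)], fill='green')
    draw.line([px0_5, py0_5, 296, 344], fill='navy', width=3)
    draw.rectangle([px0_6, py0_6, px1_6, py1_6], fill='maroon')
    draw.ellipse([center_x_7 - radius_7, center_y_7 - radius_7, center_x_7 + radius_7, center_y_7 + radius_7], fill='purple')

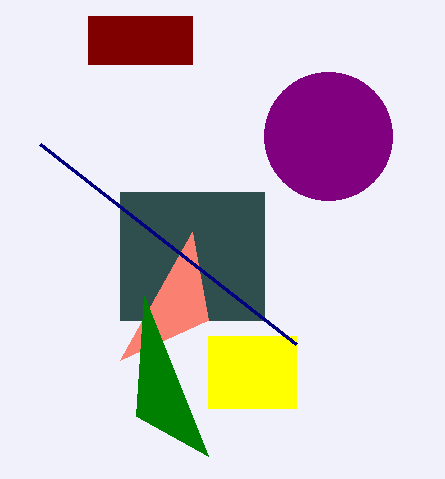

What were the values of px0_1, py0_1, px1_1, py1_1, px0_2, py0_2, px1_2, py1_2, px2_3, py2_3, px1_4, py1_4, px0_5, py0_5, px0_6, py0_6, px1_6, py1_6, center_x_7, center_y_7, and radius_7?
px0_1 = 208, py0_1 = 336, px1_1 = 296, py1_1 = 408, px0_2 = 120, py0_2 = 192, px1_2 = 264, py1_2 = 320, px2_3 = 120, py2_3 = 360, px1_4 = 208, py1_4 = 456, px0_5 = 40, py0_5 = 144, px0_6 = 88, py0_6 = 16, px1_6 = 192, py1_6 = 64, center_x_7 = 328, center_y_7 = 136, radius_7 = 64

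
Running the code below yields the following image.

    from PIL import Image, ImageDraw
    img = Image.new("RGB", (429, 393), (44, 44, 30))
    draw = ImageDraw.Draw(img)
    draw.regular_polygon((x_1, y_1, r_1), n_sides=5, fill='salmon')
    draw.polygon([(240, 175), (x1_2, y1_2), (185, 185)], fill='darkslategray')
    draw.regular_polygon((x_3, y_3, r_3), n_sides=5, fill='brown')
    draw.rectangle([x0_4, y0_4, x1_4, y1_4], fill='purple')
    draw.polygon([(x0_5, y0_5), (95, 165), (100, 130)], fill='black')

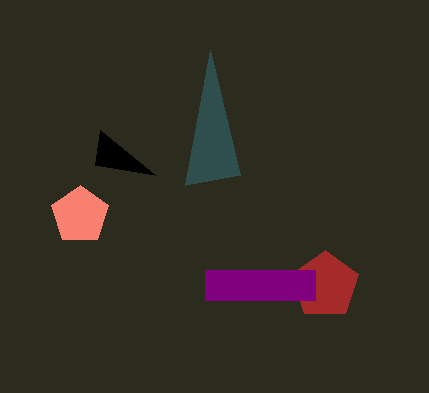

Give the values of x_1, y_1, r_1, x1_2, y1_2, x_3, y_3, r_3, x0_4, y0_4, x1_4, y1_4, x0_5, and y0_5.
x_1 = 80; y_1 = 215; r_1 = 30; x1_2 = 210; y1_2 = 50; x_3 = 325; y_3 = 285; r_3 = 35; x0_4 = 205; y0_4 = 270; x1_4 = 315; y1_4 = 300; x0_5 = 155; y0_5 = 175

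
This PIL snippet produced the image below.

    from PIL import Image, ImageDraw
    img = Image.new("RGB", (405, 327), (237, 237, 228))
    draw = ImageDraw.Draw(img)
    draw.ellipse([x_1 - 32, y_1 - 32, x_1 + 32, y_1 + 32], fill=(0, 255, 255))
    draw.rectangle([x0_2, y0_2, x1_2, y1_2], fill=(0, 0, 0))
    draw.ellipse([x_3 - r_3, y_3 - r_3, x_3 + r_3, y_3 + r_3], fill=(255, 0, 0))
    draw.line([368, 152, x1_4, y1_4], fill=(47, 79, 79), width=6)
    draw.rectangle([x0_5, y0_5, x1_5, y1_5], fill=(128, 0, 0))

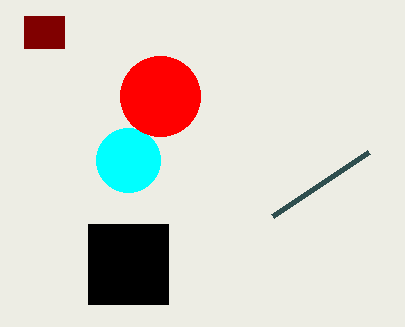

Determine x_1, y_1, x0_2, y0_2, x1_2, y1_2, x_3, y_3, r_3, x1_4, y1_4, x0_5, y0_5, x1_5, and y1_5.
x_1 = 128; y_1 = 160; x0_2 = 88; y0_2 = 224; x1_2 = 168; y1_2 = 304; x_3 = 160; y_3 = 96; r_3 = 40; x1_4 = 272; y1_4 = 216; x0_5 = 24; y0_5 = 16; x1_5 = 64; y1_5 = 48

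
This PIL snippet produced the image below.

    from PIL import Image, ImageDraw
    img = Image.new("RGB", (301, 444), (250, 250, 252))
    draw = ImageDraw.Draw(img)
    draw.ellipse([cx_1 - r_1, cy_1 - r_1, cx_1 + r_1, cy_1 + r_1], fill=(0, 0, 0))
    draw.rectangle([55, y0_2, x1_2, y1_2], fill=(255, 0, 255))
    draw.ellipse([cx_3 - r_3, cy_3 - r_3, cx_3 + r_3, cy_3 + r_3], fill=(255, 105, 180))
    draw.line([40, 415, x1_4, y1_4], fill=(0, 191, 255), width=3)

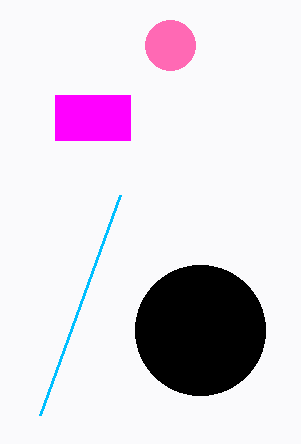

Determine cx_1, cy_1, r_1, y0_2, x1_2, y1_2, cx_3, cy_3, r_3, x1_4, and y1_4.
cx_1 = 200, cy_1 = 330, r_1 = 65, y0_2 = 95, x1_2 = 130, y1_2 = 140, cx_3 = 170, cy_3 = 45, r_3 = 25, x1_4 = 120, y1_4 = 195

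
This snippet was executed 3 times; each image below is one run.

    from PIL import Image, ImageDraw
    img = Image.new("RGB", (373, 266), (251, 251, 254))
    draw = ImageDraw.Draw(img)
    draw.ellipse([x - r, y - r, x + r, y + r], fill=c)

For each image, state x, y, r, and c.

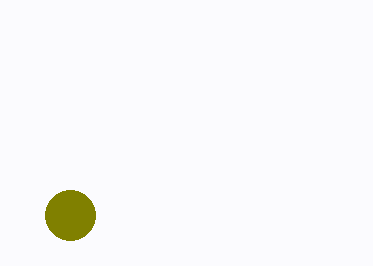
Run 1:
x = 70; y = 215; r = 25; c = 'olive'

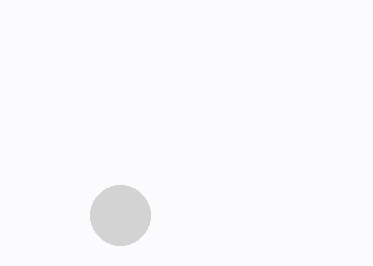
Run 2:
x = 120; y = 215; r = 30; c = 'lightgray'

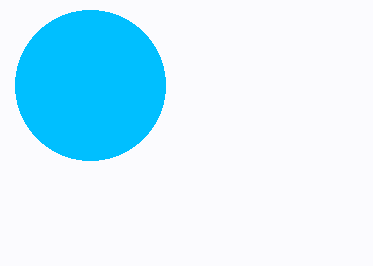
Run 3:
x = 90, y = 85, r = 75, c = 'deepskyblue'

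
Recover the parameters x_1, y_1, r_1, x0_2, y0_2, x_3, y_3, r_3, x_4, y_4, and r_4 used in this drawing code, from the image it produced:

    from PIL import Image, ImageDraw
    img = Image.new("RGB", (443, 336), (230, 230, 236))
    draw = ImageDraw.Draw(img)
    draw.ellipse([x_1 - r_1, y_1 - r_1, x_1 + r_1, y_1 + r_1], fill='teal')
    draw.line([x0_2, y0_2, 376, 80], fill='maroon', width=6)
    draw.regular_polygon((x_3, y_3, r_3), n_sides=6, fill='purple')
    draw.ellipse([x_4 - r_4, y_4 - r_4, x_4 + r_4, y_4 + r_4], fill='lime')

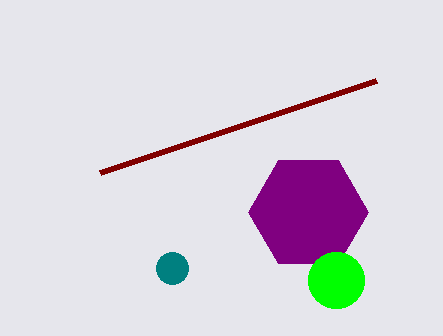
x_1 = 172; y_1 = 268; r_1 = 16; x0_2 = 100; y0_2 = 172; x_3 = 308; y_3 = 212; r_3 = 60; x_4 = 336; y_4 = 280; r_4 = 28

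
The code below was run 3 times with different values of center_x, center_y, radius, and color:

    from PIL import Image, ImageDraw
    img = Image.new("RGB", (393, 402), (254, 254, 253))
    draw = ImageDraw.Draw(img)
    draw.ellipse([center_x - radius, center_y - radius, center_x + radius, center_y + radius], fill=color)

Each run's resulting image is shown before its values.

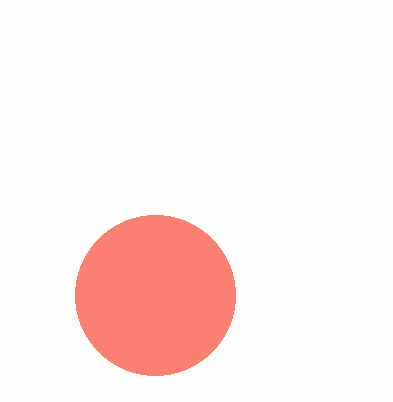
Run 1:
center_x = 155
center_y = 295
radius = 80
color = 'salmon'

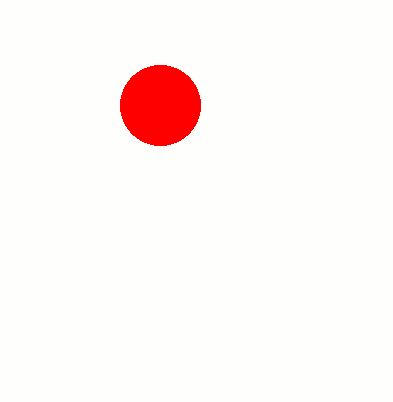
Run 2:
center_x = 160
center_y = 105
radius = 40
color = 'red'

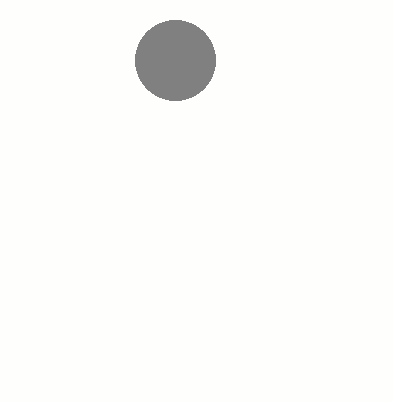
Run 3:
center_x = 175; center_y = 60; radius = 40; color = 'gray'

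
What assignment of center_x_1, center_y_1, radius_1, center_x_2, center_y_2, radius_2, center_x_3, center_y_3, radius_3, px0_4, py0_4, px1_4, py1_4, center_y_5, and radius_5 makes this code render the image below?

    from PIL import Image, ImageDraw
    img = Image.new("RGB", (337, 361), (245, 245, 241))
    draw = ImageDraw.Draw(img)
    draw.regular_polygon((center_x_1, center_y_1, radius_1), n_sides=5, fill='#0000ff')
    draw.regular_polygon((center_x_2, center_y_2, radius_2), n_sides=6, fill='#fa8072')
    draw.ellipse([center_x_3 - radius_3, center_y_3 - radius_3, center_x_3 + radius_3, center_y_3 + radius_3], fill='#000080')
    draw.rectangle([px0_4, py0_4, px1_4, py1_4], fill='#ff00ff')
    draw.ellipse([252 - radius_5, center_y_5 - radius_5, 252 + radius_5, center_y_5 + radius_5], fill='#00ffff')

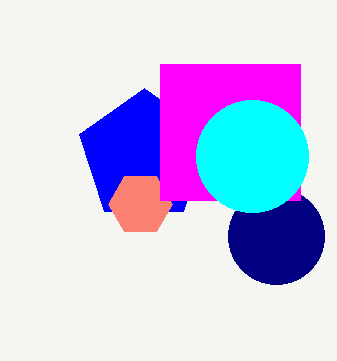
center_x_1 = 144; center_y_1 = 156; radius_1 = 68; center_x_2 = 140; center_y_2 = 204; radius_2 = 32; center_x_3 = 276; center_y_3 = 236; radius_3 = 48; px0_4 = 160; py0_4 = 64; px1_4 = 300; py1_4 = 200; center_y_5 = 156; radius_5 = 56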